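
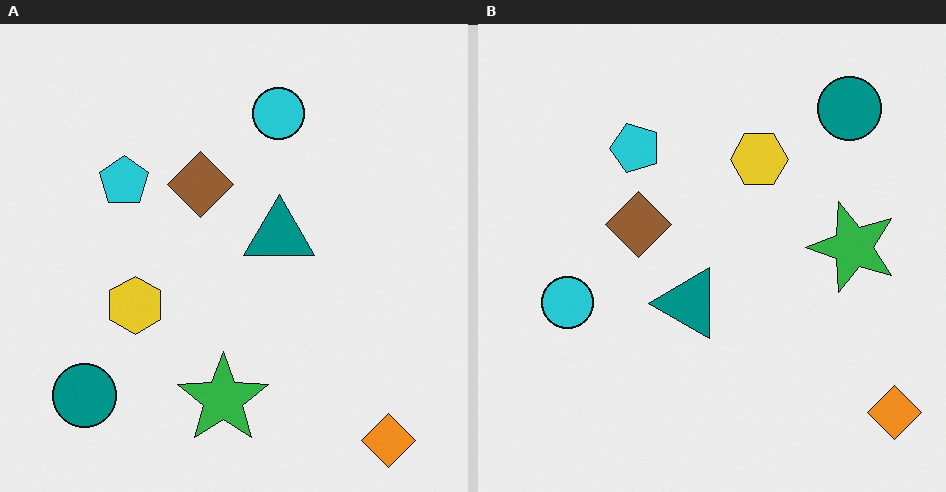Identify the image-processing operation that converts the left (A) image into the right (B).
The transformation is: transposed (reflected across the top-left ↔ bottom-right diagonal).

Shapes have swapped their row and column positions — what was in the top-right is now in the bottom-left — a diagonal reflection.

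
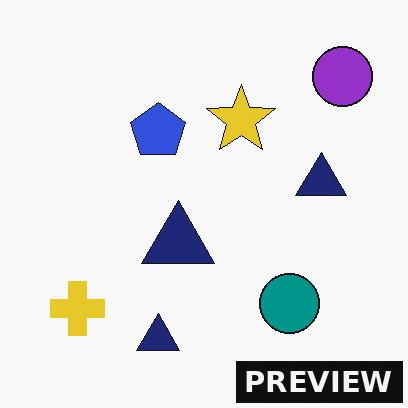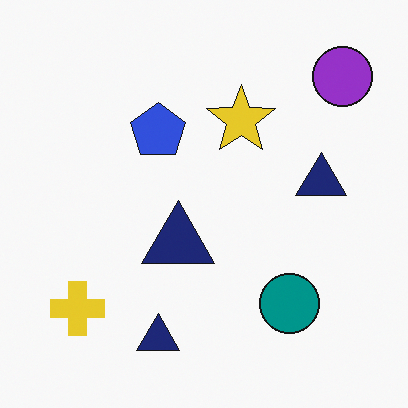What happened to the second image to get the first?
The transformation is: watermarked with the text "PREVIEW" in the lower-right corner.

A dark label reading "PREVIEW" appears in the lower-right corner.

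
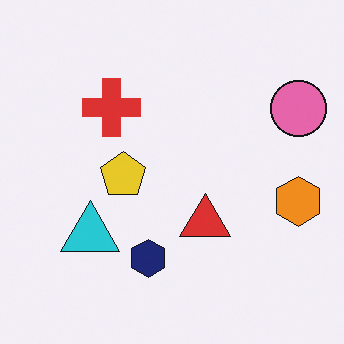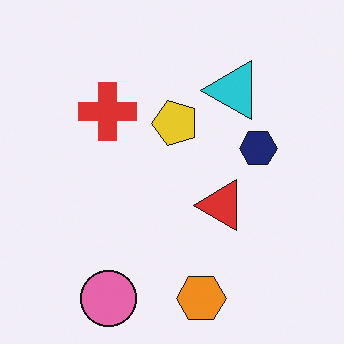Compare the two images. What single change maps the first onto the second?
Transposed (reflected across the top-left ↔ bottom-right diagonal).

Shapes have swapped their row and column positions — what was in the top-right is now in the bottom-left — a diagonal reflection.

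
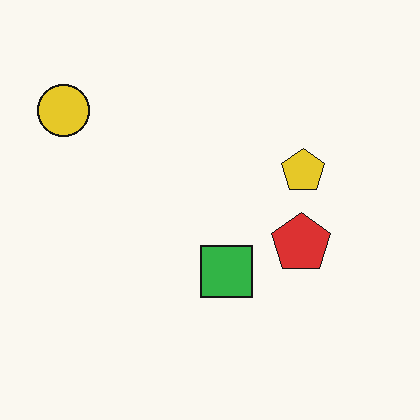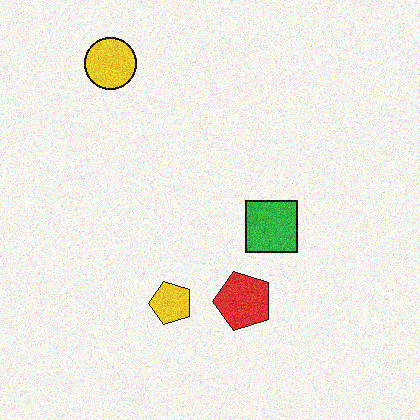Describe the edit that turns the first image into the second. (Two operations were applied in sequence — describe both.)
This is the original image degraded with visible gaussian noise, then transposed (reflected across the top-left ↔ bottom-right diagonal).

Random speckle covers the whole image, including the flat background. Shapes have swapped their row and column positions — what was in the top-right is now in the bottom-left — a diagonal reflection.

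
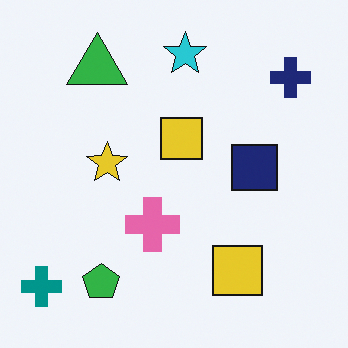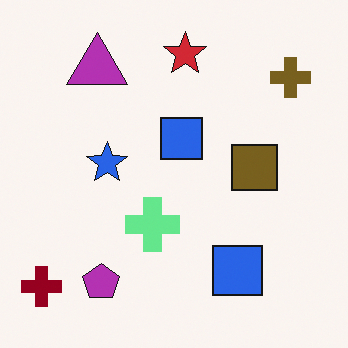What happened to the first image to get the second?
This is the original image hue-shifted by a large amount.

Every shape's color has rotated by the same amount around the hue wheel — a uniform hue shift.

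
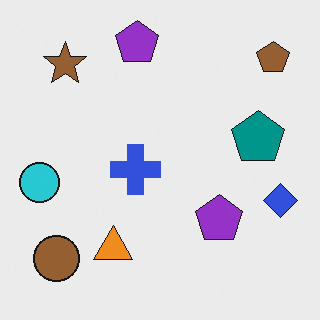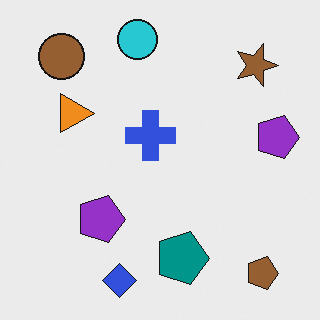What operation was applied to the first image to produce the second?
The second image is the first rotated 90° clockwise.

The brown pentagon sits in the top-right of the first image and the bottom-right of the second — consistent with a whole-image 90° clockwise rotation.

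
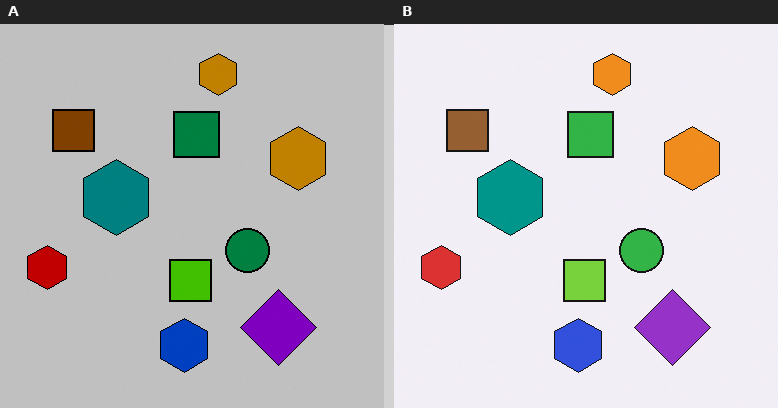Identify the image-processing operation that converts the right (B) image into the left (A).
The transformation is: heavily posterized to just a handful of flat colors.

Each flat color has snapped to a coarser quantized level — most visibly, the near-white background has dropped to a flat grey.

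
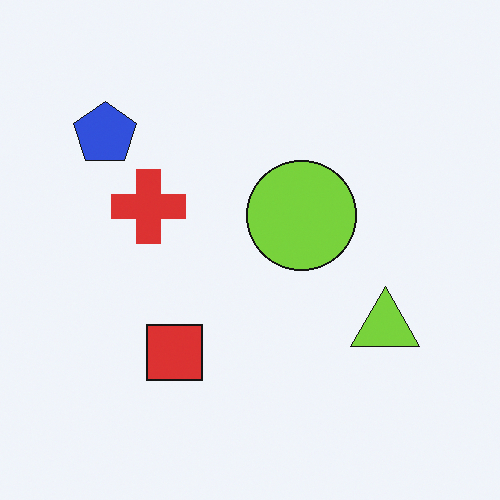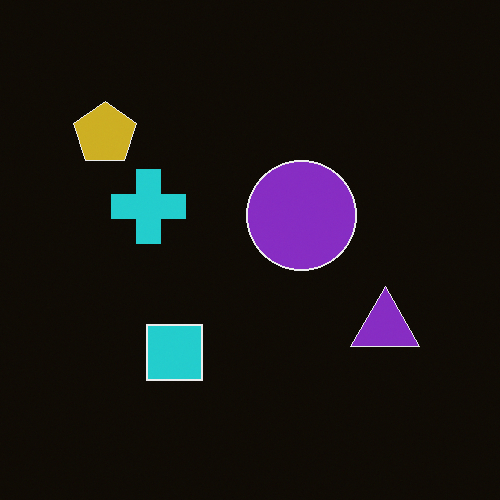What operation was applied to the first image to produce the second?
The second image is the first color-inverted (negative).

The light background has become dark and every shape's color is its complement — a photographic negative.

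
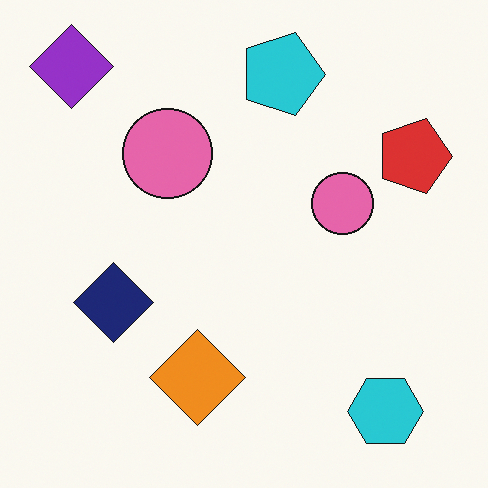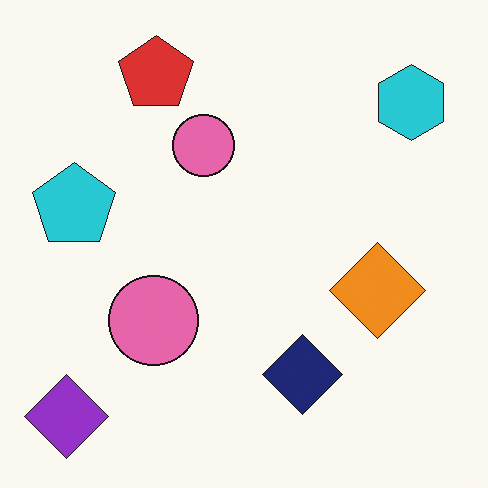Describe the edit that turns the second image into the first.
The transformation is: rotated 90° clockwise.

The purple diamond sits in the bottom-left of the second image and the top-left of the first — consistent with a whole-image 90° clockwise rotation.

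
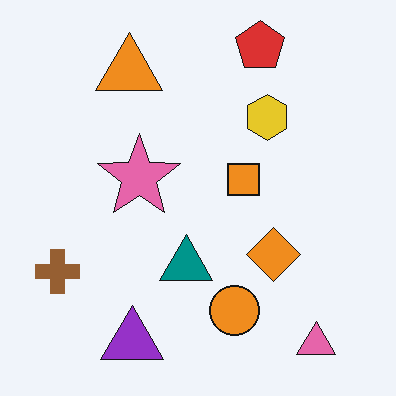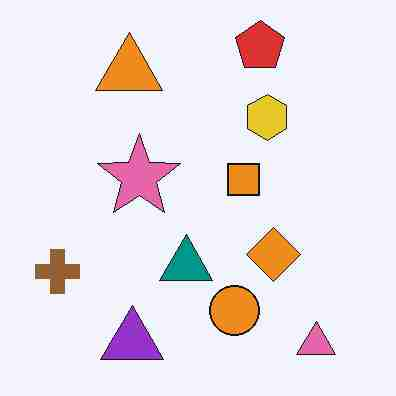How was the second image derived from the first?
The second image is the first heavily JPEG-compressed with obvious blocking artifacts.

Blocky 8×8 compression artifacts appear around shape edges and the flat background shows ringing — characteristic JPEG degradation.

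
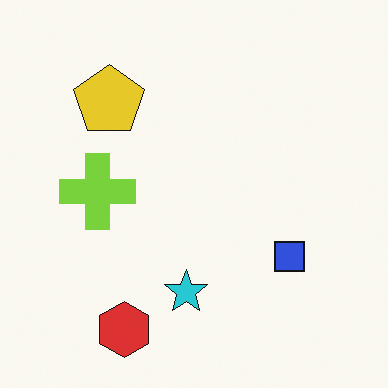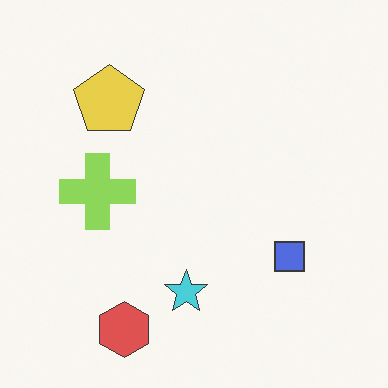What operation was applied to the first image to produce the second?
The second image is the first given slightly reduced contrast.

Tones are pushed toward mid-grey across the whole image — a global contrast change.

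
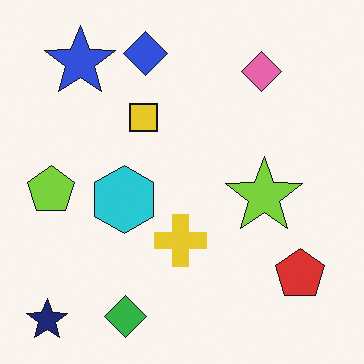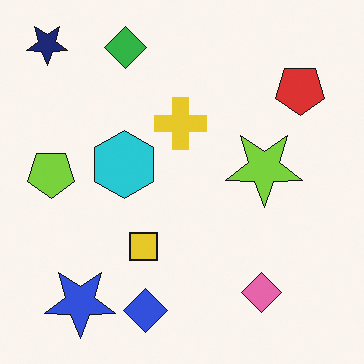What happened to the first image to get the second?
The transformation is: flipped vertically (top ↔ bottom).

The navy star is in the bottom-left of the first image and the top-left of the second — shapes on opposite sides of the horizontal midline have swapped in a mirror flip.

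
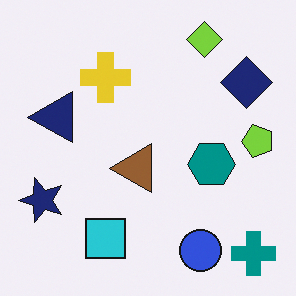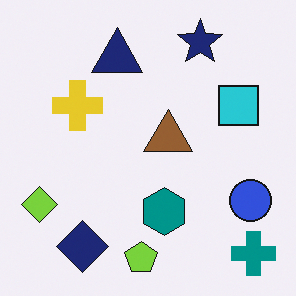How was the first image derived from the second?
This is the original image transposed (reflected across the top-left ↔ bottom-right diagonal).

Shapes have swapped their row and column positions — what was in the top-right is now in the bottom-left — a diagonal reflection.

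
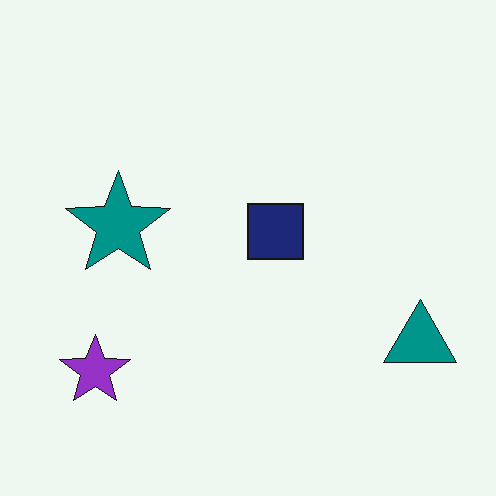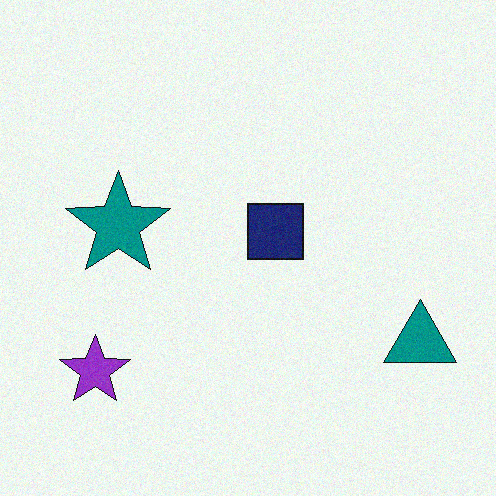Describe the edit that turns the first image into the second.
It was degraded with light additive noise.

Random speckle covers the whole image, including the flat background.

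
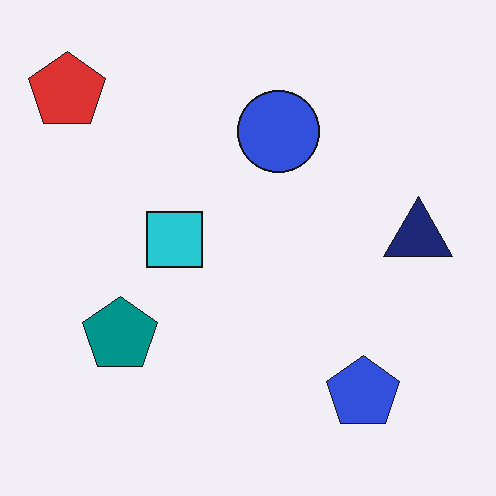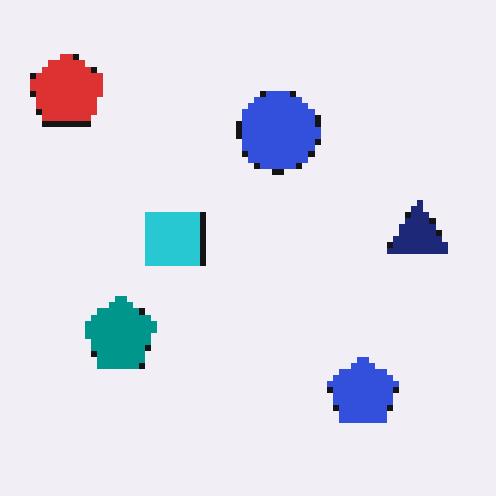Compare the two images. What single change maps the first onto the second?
The second image is the first moderately pixelated.

Shapes are reduced to large square blocks; fine edges and outlines are lost — a downscale-then-upscale (mosaic) effect.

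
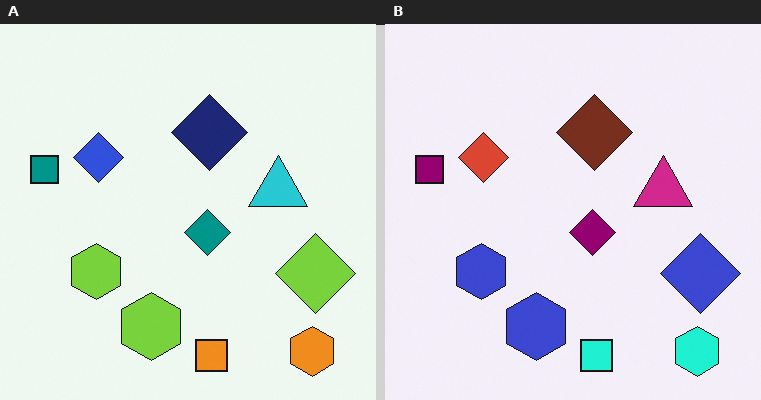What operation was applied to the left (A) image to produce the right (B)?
This is the original image hue-shifted through roughly a third of the color wheel.

Every shape's color has rotated by the same amount around the hue wheel — a uniform hue shift.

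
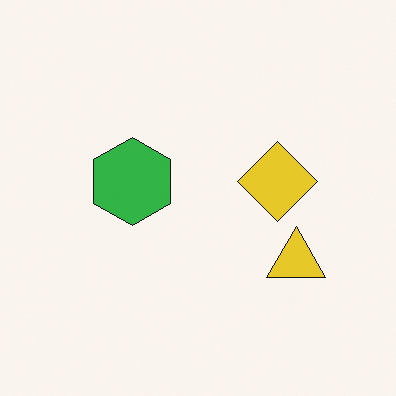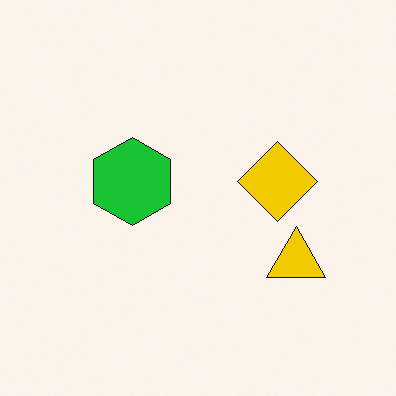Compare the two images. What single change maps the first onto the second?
This is the original image slightly oversaturated.

All colors are more vivid — a global saturation change.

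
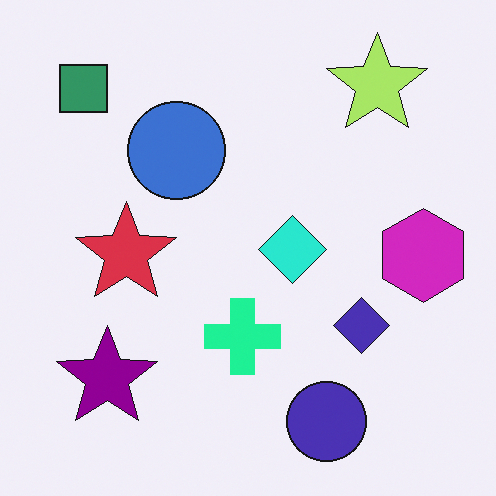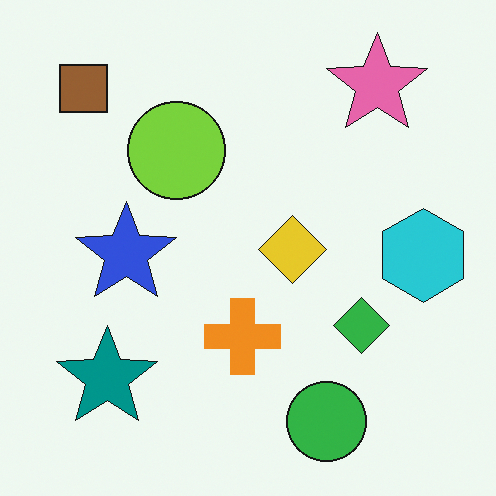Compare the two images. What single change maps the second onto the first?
The transformation is: hue-shifted by a moderate amount.

Every shape's color has rotated by the same amount around the hue wheel — a uniform hue shift.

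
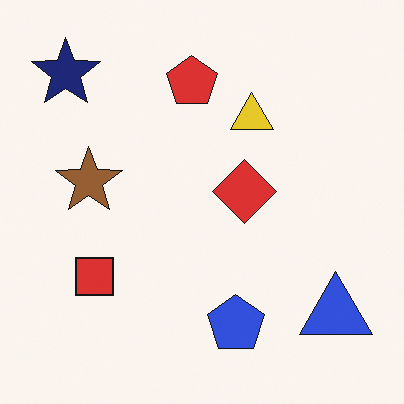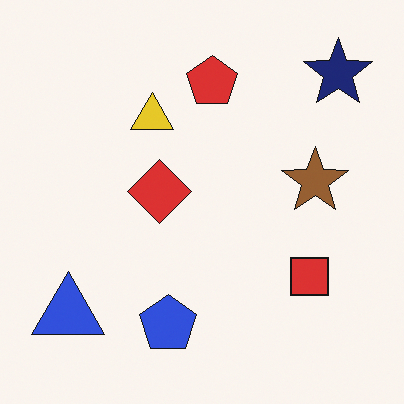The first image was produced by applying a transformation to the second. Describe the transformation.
The first image is the second flipped horizontally (left ↔ right).

The navy star is in the top-right of the second image and the top-left of the first — shapes on opposite sides of the vertical midline have swapped in a mirror flip.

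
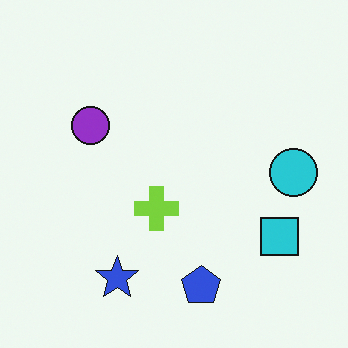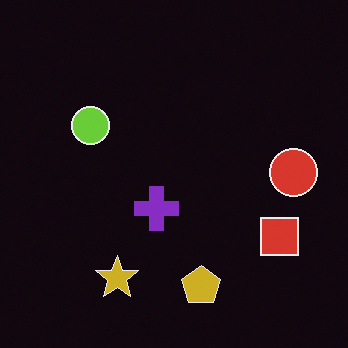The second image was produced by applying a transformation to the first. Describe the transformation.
The transformation is: color-inverted (negative).

The light background has become dark and every shape's color is its complement — a photographic negative.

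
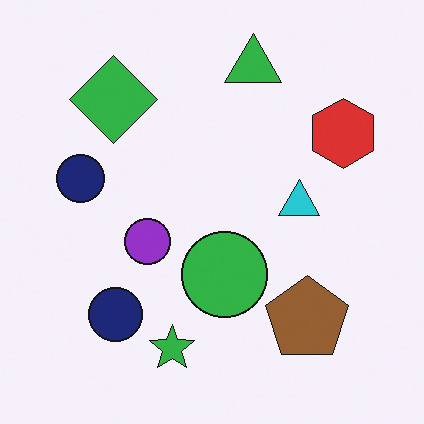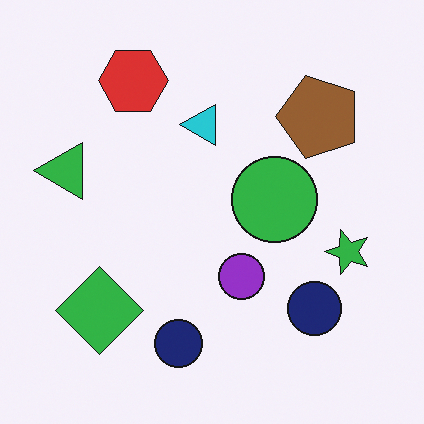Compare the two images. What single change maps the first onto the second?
Rotated 90° counter-clockwise.

The red hexagon sits in the top-right of the first image and the top-left of the second — consistent with a whole-image 90° counter-clockwise rotation.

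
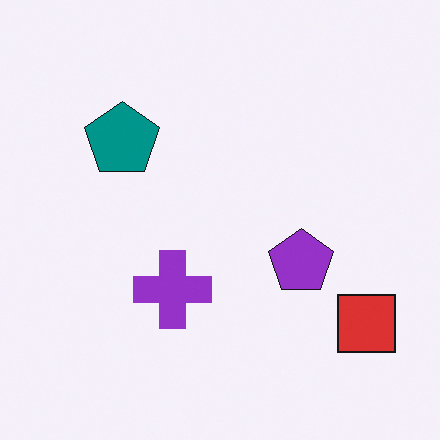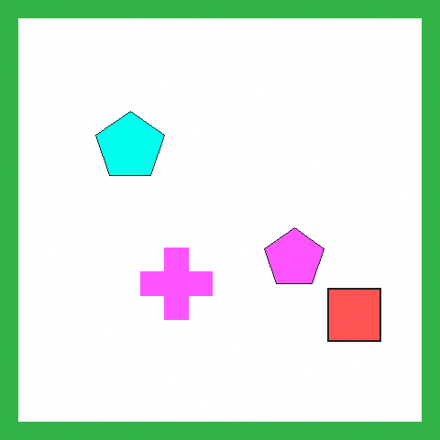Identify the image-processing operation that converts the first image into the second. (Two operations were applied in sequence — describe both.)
The second image is the first substantially brightened, then framed with a green border.

Every pixel — background and shapes alike — is uniformly brightened. A solid green frame runs around the edge of the second image, with the content slightly shrunk inside it.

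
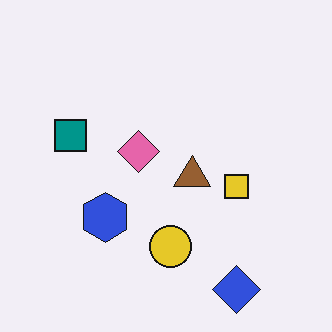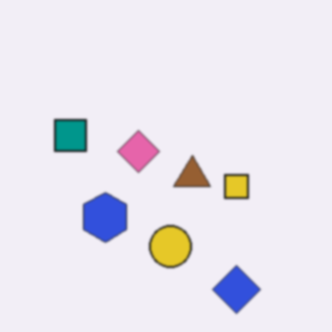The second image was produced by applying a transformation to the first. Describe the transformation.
The image was lightly blurred.

Shape edges and outlines are uniformly softened across the whole image.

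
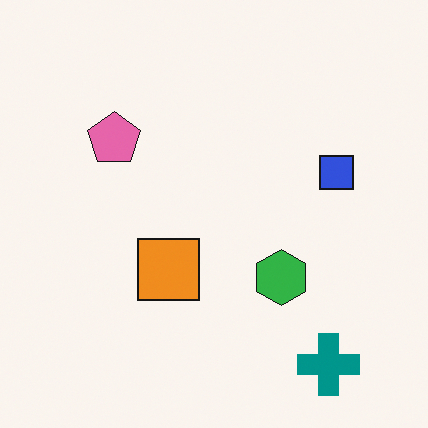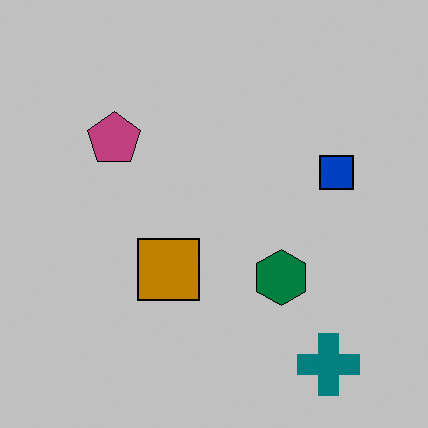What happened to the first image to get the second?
It was heavily posterized to just a handful of flat colors.

Each flat color has snapped to a coarser quantized level — most visibly, the near-white background has dropped to a flat grey.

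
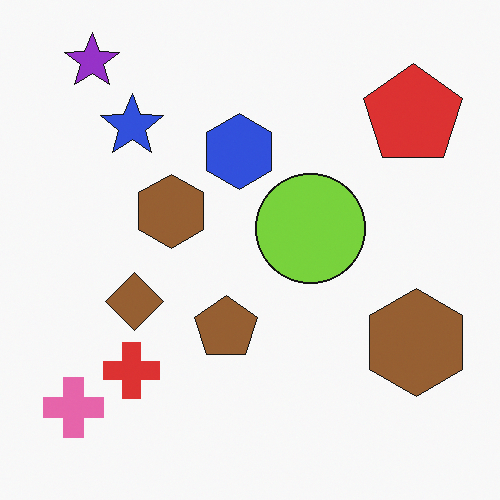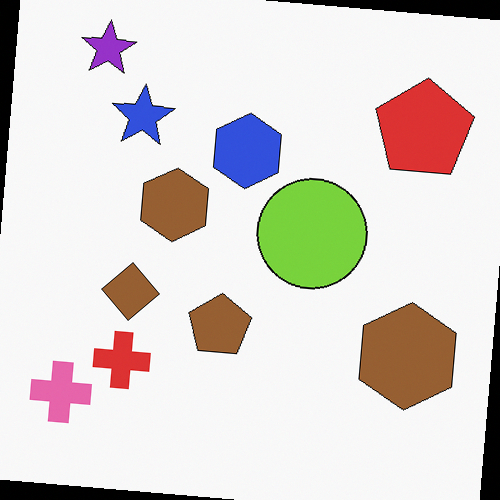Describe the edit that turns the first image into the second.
Rotated clockwise by a few degrees.

Every shape is tilted by the same angle and the image corners show triangular fill wedges — a whole-image rotation by a non-right angle.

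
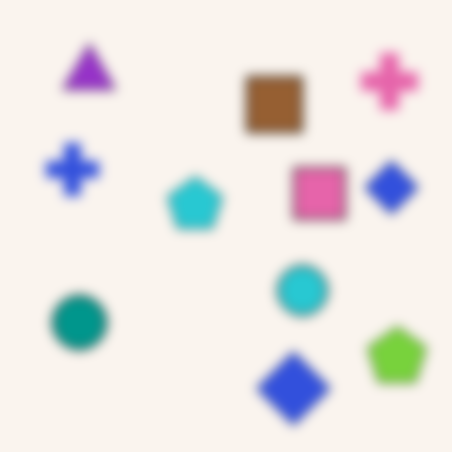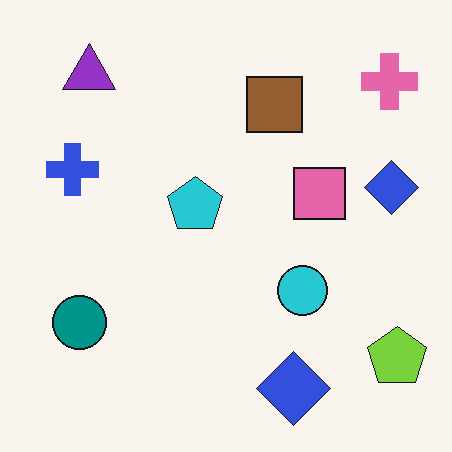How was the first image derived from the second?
The image was strongly gaussian-blurred.

Shape edges and outlines are uniformly softened across the whole image.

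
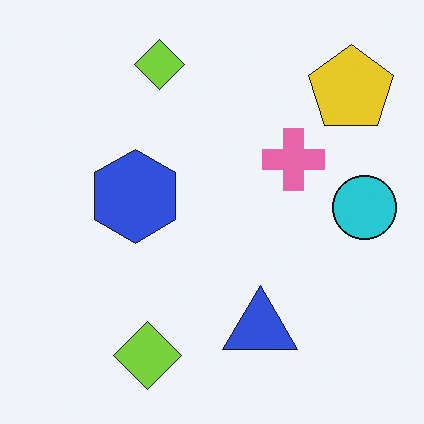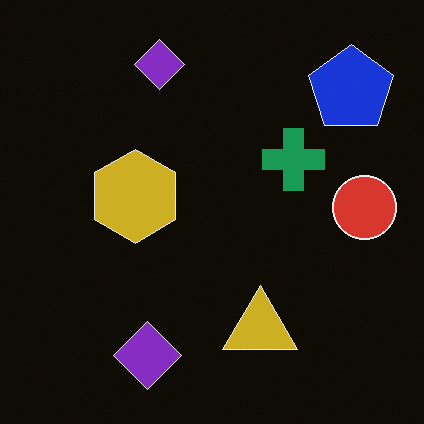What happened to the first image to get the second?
The image was color-inverted (negative).

The light background has become dark and every shape's color is its complement — a photographic negative.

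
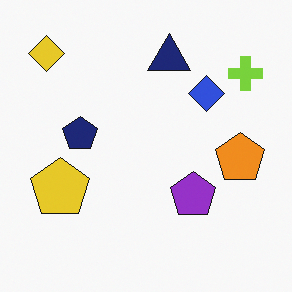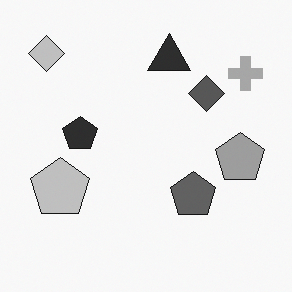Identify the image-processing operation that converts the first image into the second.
The second image is the first converted to grayscale.

All color is removed — every shape is now a shade of grey.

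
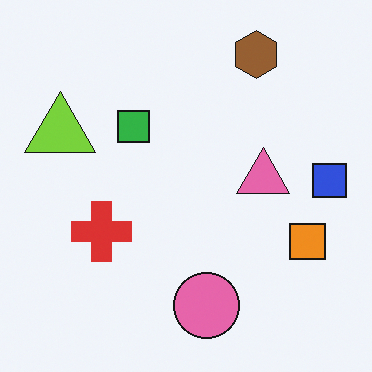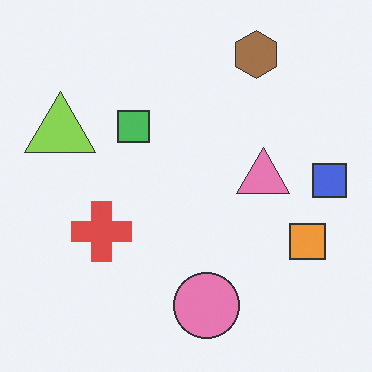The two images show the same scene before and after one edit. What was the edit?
The second image is the first given slightly reduced contrast.

Tones are pushed toward mid-grey across the whole image — a global contrast change.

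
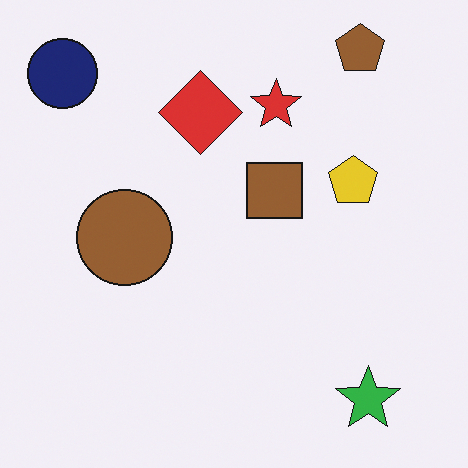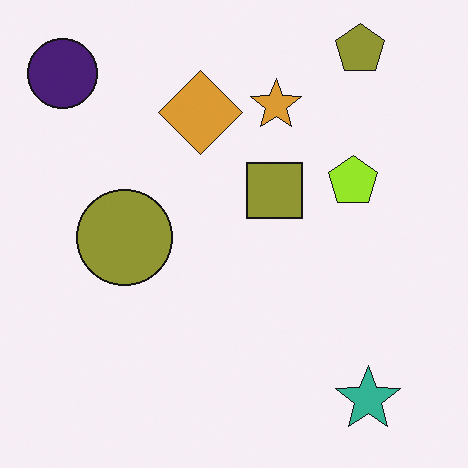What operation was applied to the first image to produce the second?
The image was hue-shifted by a small amount.

Every shape's color has rotated by the same amount around the hue wheel — a uniform hue shift.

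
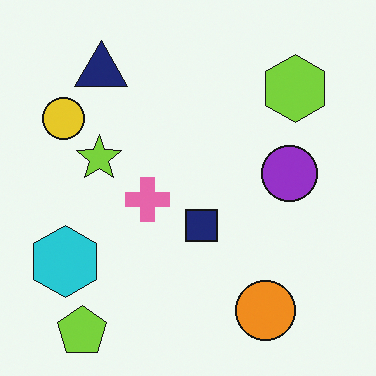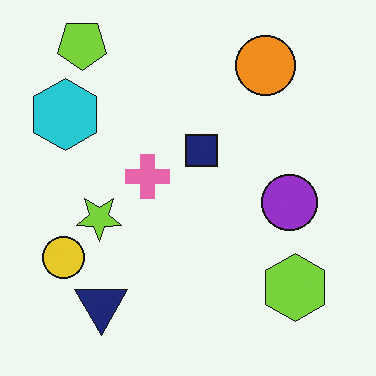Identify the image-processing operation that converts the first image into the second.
The transformation is: flipped vertically (top ↔ bottom).

The lime pentagon is in the bottom-left of the first image and the top-left of the second — shapes on opposite sides of the horizontal midline have swapped in a mirror flip.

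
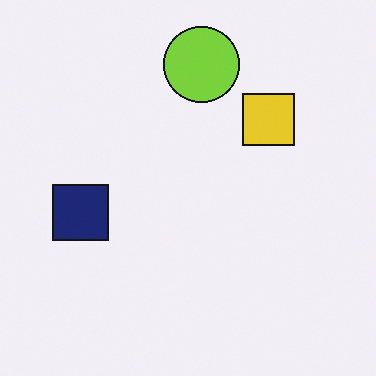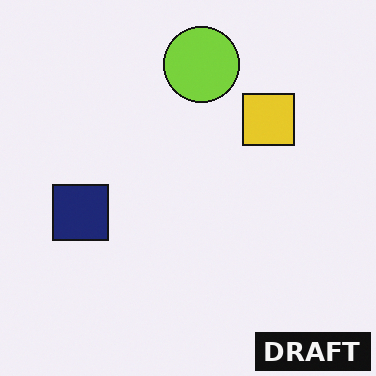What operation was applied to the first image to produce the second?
The second image is the first watermarked with the text "DRAFT" in the lower-right corner.

A dark label reading "DRAFT" appears in the lower-right corner.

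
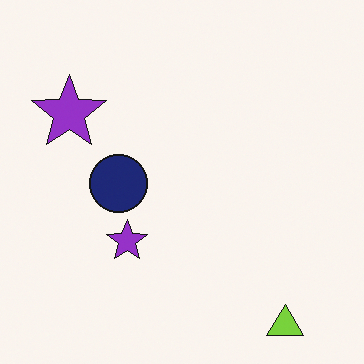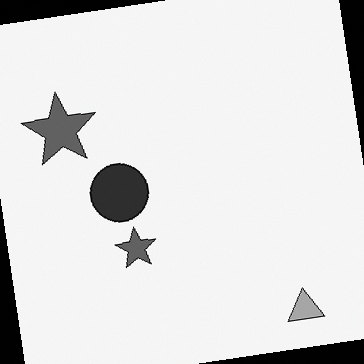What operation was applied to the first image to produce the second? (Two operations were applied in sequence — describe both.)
The image was rotated counter-clockwise by a slight angle, then converted to grayscale.

Every shape is tilted by the same angle and the image corners show triangular fill wedges — a whole-image rotation by a non-right angle. All color is removed — every shape is now a shade of grey.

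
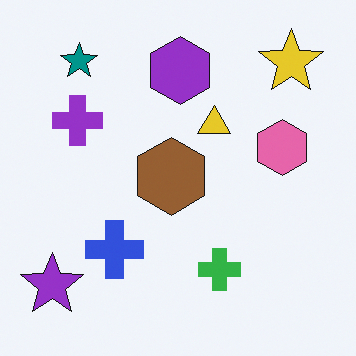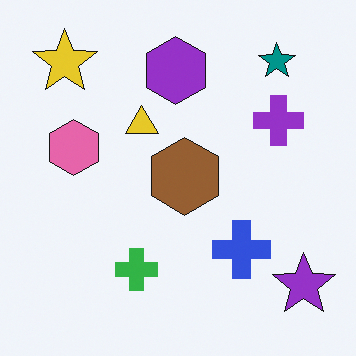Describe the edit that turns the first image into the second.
Flipped horizontally (left ↔ right).

The purple star is in the bottom-left of the first image and the bottom-right of the second — shapes on opposite sides of the vertical midline have swapped in a mirror flip.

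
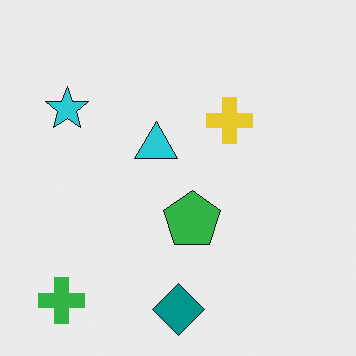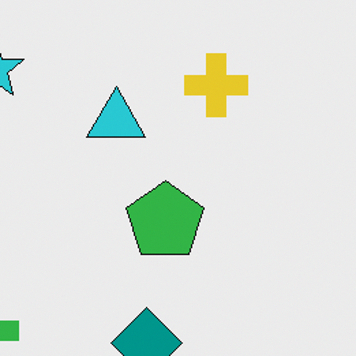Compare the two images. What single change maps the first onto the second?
The image was cropped slightly and scaled back up.

The visible shapes are larger and the field of view is narrower; shapes near the original edges may be partly or wholly outside the frame — a crop-and-rescale.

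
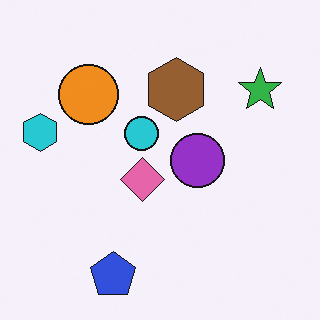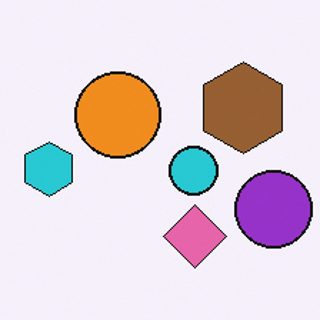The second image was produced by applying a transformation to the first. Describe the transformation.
The transformation is: cropped slightly and scaled back up.

The visible shapes are larger and the field of view is narrower; shapes near the original edges may be partly or wholly outside the frame — a crop-and-rescale.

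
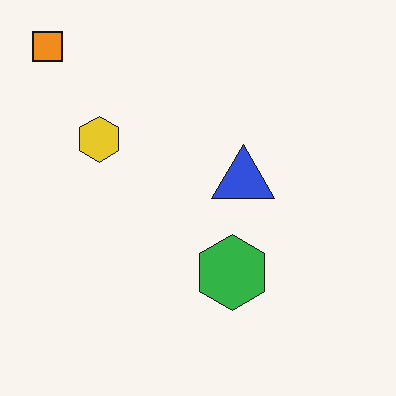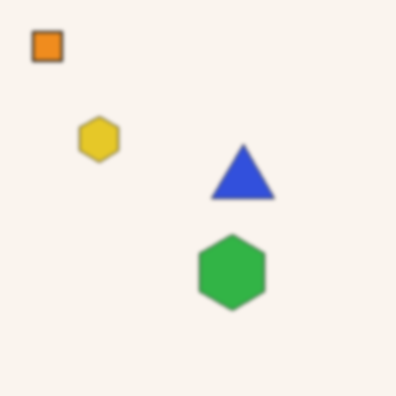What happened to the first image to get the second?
The transformation is: given a subtle gaussian blur.

Shape edges and outlines are uniformly softened across the whole image.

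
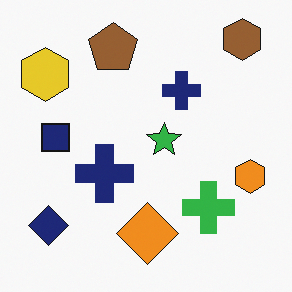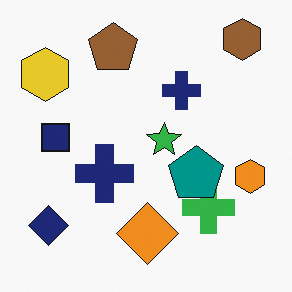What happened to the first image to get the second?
The transformation is: overlaid with an additional teal pentagon.

A teal pentagon appears in the second image that is absent from the first.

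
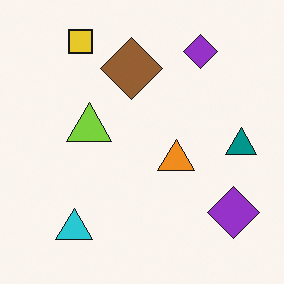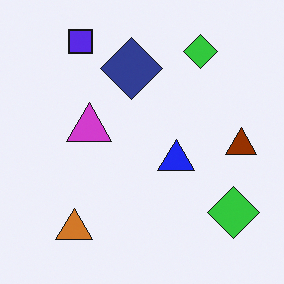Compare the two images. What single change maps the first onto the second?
It was hue-shifted through roughly half the color wheel.

Every shape's color has rotated by the same amount around the hue wheel — a uniform hue shift.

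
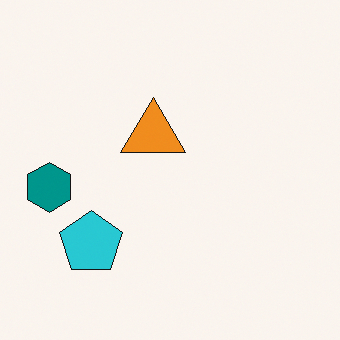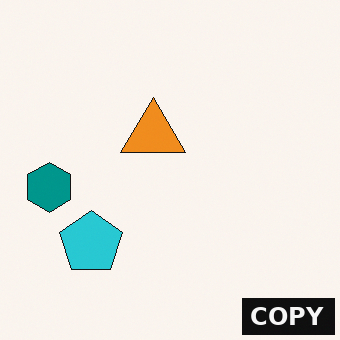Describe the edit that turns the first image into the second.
The transformation is: watermarked with the text "COPY" in the lower-right corner.

A dark label reading "COPY" appears in the lower-right corner.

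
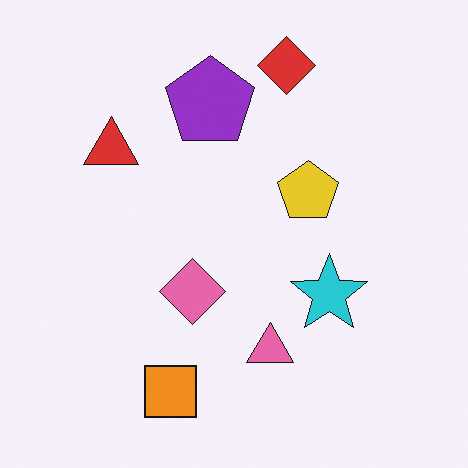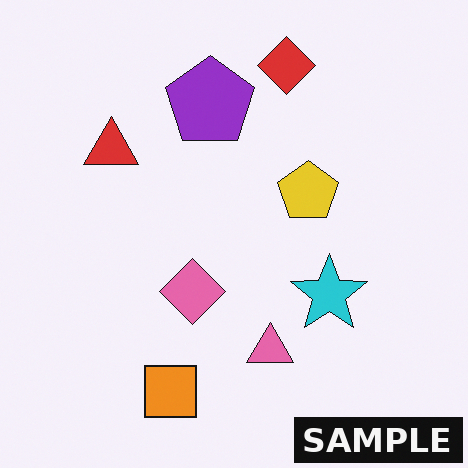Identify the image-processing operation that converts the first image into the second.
The image was watermarked with the text "SAMPLE" in the lower-right corner.

A dark label reading "SAMPLE" appears in the lower-right corner.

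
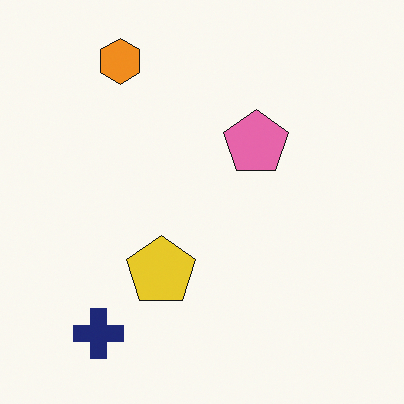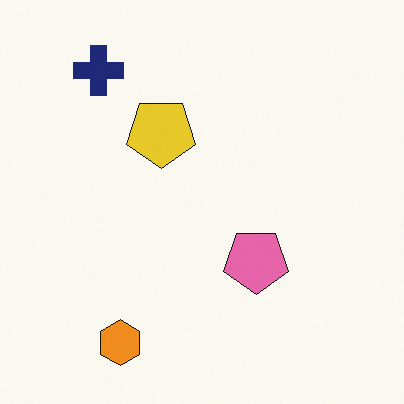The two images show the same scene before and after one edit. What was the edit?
The second image is the first flipped vertically (top ↔ bottom).

The orange hexagon is in the top-left of the first image and the bottom-left of the second — shapes on opposite sides of the horizontal midline have swapped in a mirror flip.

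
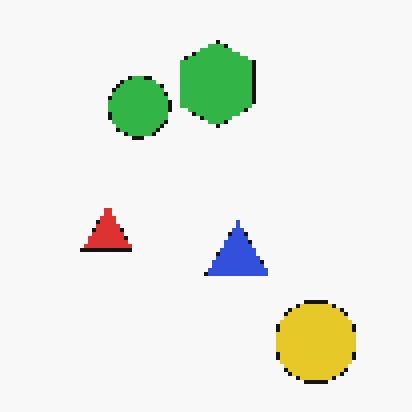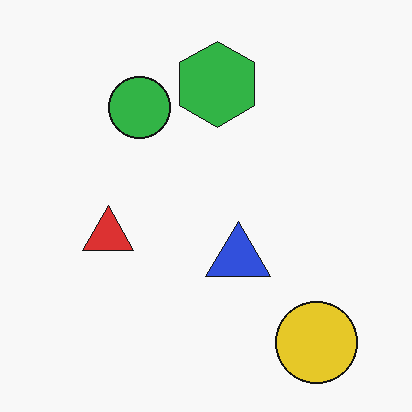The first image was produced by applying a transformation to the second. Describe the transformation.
The transformation is: mildly pixelated.

Shapes are reduced to large square blocks; fine edges and outlines are lost — a downscale-then-upscale (mosaic) effect.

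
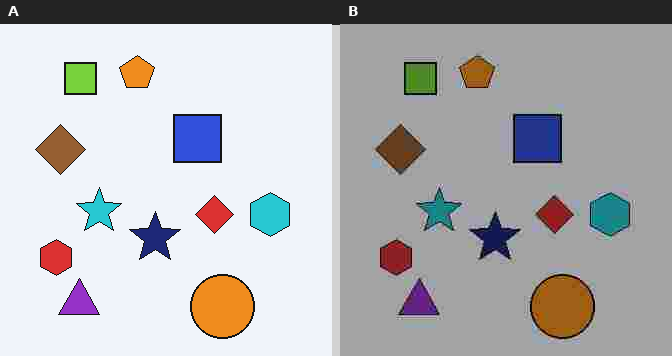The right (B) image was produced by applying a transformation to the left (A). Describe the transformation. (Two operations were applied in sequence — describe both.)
The image was substantially darkened, then heavily JPEG-compressed with obvious blocking artifacts.

Every pixel — background and shapes alike — is uniformly darkened. Blocky 8×8 compression artifacts appear around shape edges and the flat background shows ringing — characteristic JPEG degradation.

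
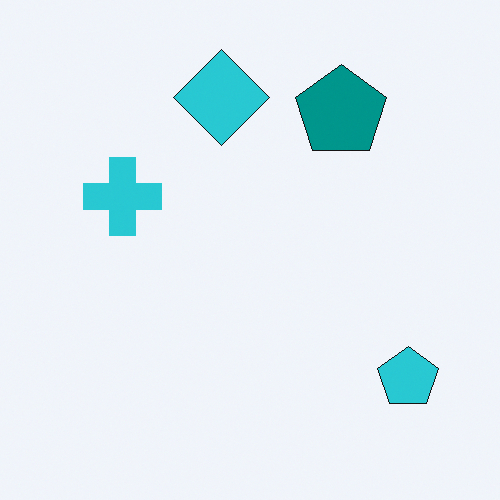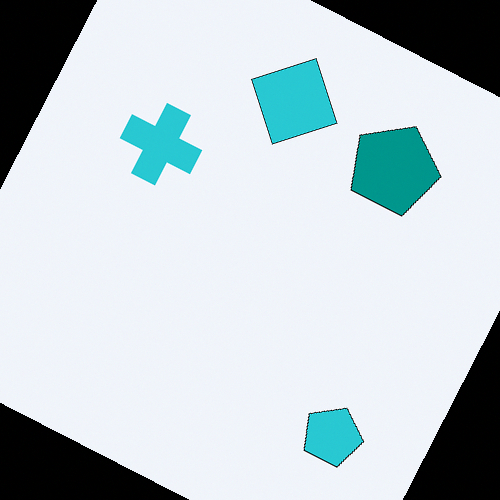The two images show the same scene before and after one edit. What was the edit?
The transformation is: rotated clockwise by a moderate amount.

Every shape is tilted by the same angle and the image corners show triangular fill wedges — a whole-image rotation by a non-right angle.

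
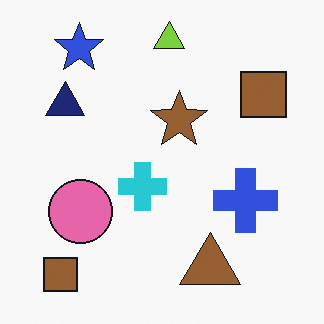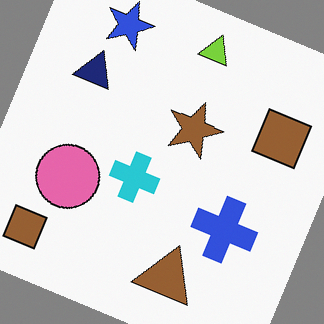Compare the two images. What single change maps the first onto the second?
It was rotated clockwise by a moderate amount.

Every shape is tilted by the same angle and the image corners show triangular fill wedges — a whole-image rotation by a non-right angle.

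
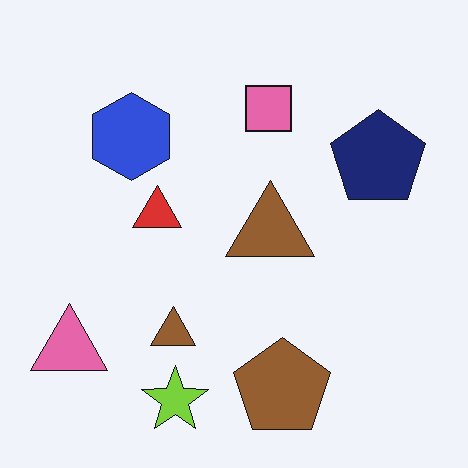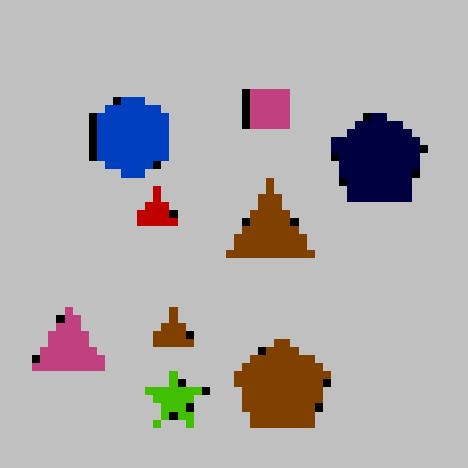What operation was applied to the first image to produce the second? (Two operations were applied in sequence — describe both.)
The transformation is: pixelated into visible square blocks, then aggressively posterized.

Shapes are reduced to large square blocks; fine edges and outlines are lost — a downscale-then-upscale (mosaic) effect. Each flat color has snapped to a coarser quantized level — most visibly, the near-white background has dropped to a flat grey.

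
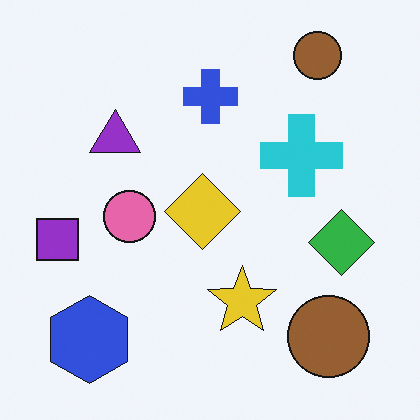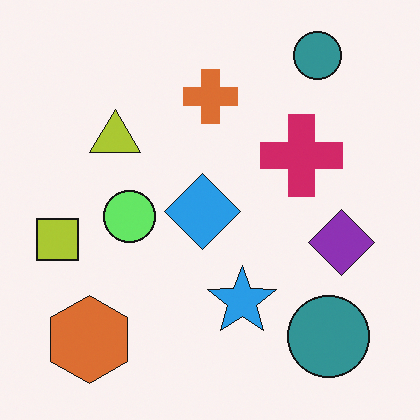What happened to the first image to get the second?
The transformation is: hue-shifted through roughly a third of the color wheel.

Every shape's color has rotated by the same amount around the hue wheel — a uniform hue shift.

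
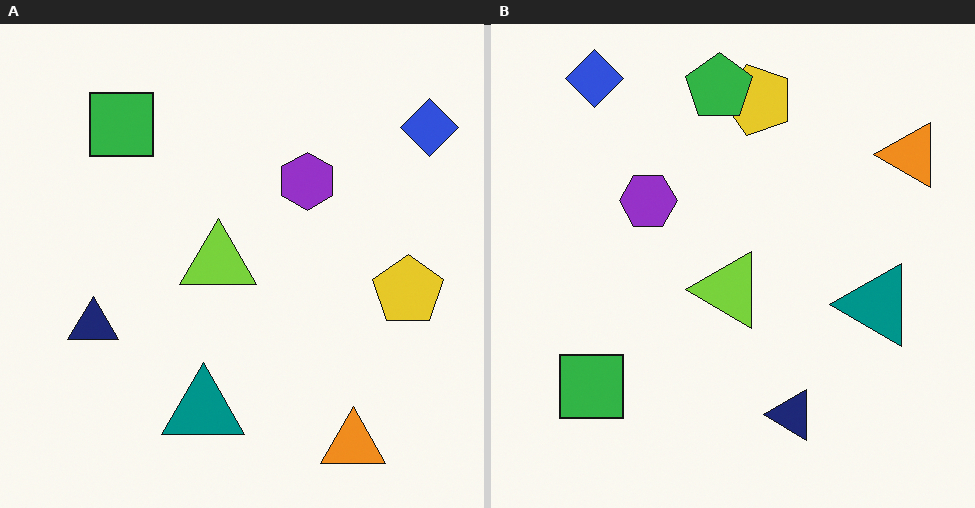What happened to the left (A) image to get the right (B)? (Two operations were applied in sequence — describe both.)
Rotated 90° counter-clockwise, then overlaid with an additional green pentagon.

The blue diamond sits in the top-right of the left (A) image and the top-left of the right (B) — consistent with a whole-image 90° counter-clockwise rotation. A green pentagon appears in the right (B) image that is absent from the left (A).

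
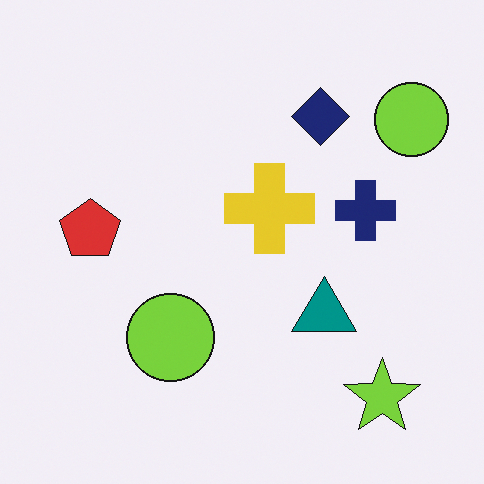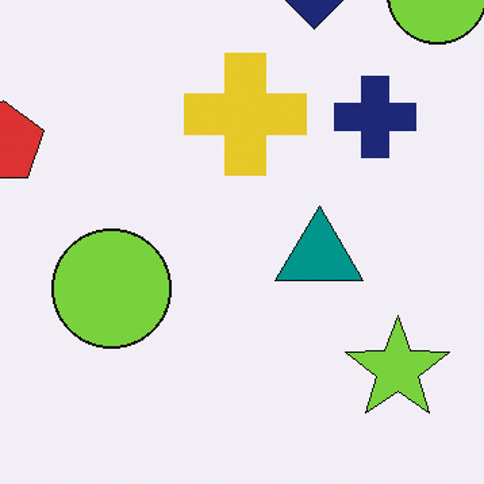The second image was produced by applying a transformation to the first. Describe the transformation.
The image was cropped slightly and scaled back up.

The visible shapes are larger and the field of view is narrower; shapes near the original edges may be partly or wholly outside the frame — a crop-and-rescale.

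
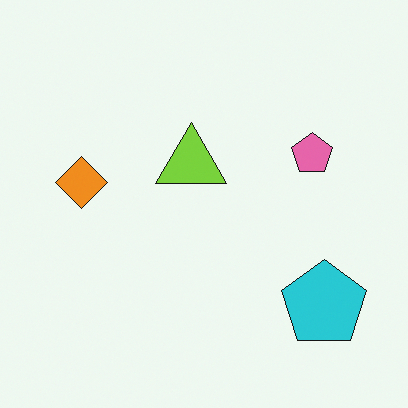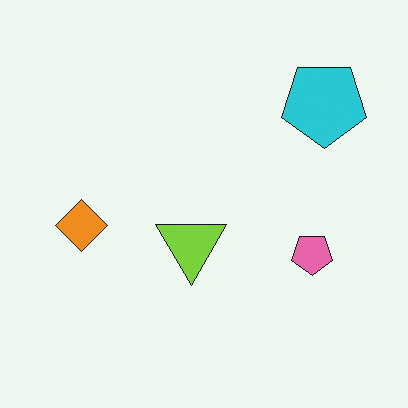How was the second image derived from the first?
Flipped vertically (top ↔ bottom).

The cyan pentagon is in the bottom-right of the first image and the top-right of the second — shapes on opposite sides of the horizontal midline have swapped in a mirror flip.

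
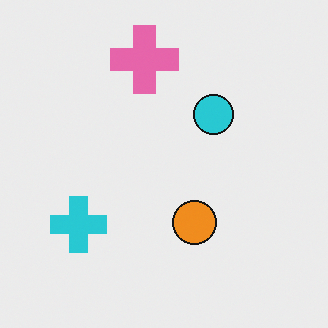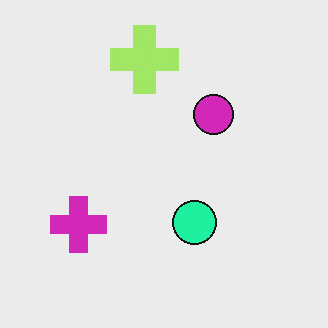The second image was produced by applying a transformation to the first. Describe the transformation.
The image was hue-shifted noticeably.

Every shape's color has rotated by the same amount around the hue wheel — a uniform hue shift.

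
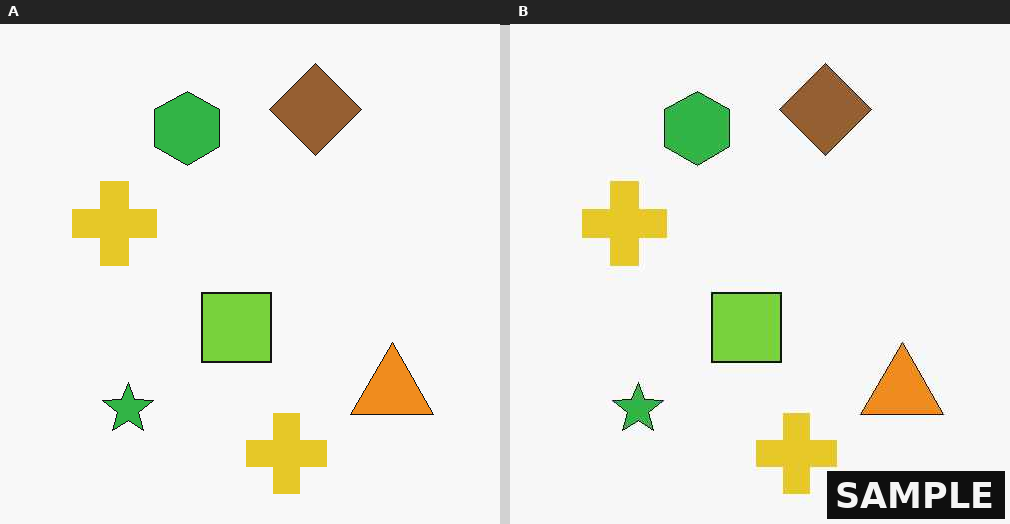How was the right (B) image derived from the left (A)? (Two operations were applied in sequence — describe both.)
JPEG-compressed with visible artifacts, then watermarked with the text "SAMPLE" in the lower-right corner.

Blocky 8×8 compression artifacts appear around shape edges and the flat background shows ringing — characteristic JPEG degradation. A dark label reading "SAMPLE" appears in the lower-right corner.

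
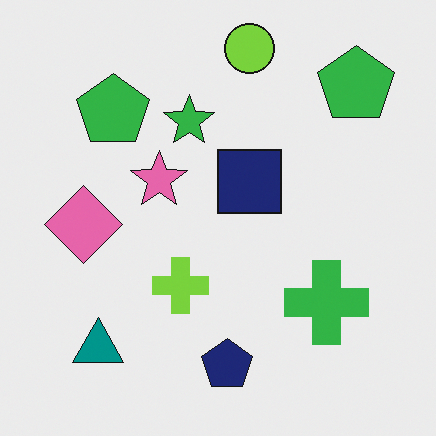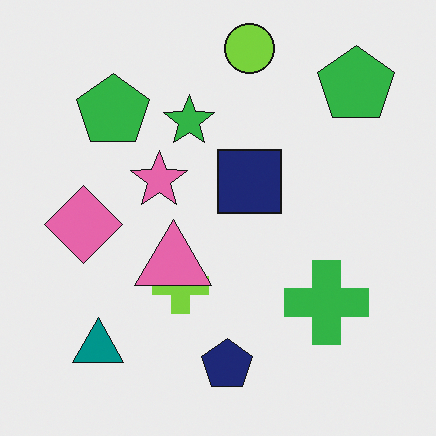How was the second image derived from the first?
Overlaid with an additional pink triangle.

A pink triangle appears in the second image that is absent from the first.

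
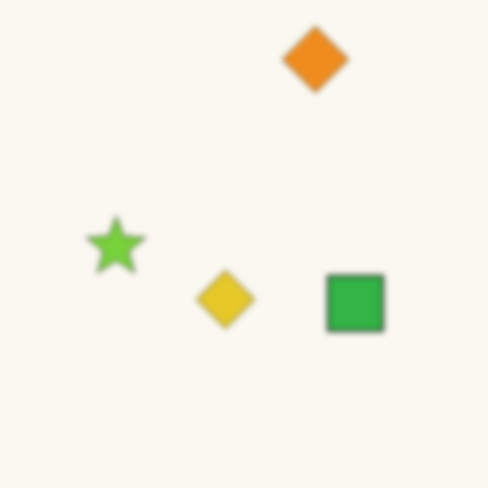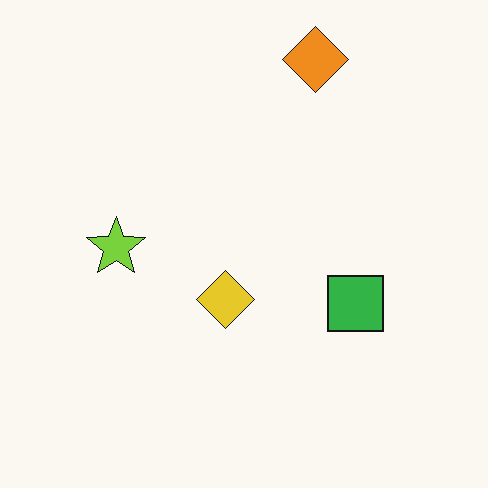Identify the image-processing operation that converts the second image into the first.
The transformation is: noticeably gaussian-blurred.

Shape edges and outlines are uniformly softened across the whole image.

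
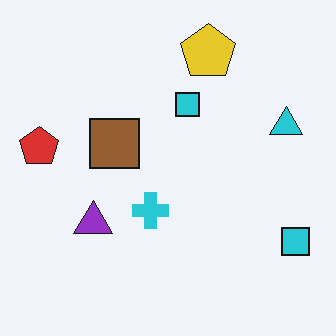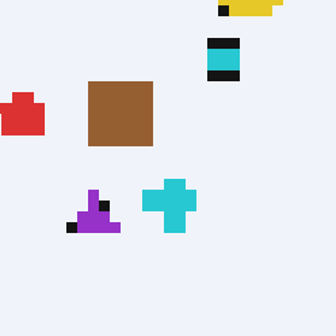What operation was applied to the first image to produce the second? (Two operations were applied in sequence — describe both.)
The transformation is: pixelated into visible square blocks, then cropped slightly and scaled back up.

Shapes are reduced to large square blocks; fine edges and outlines are lost — a downscale-then-upscale (mosaic) effect. The visible shapes are larger and the field of view is narrower; shapes near the original edges may be partly or wholly outside the frame — a crop-and-rescale.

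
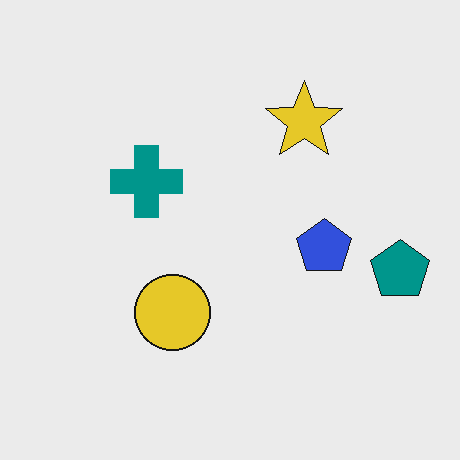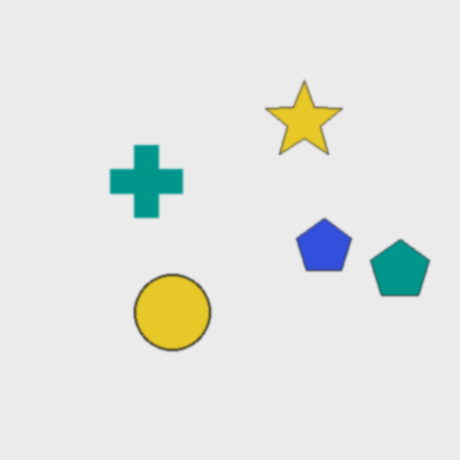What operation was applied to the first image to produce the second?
It was given a subtle gaussian blur.

Shape edges and outlines are uniformly softened across the whole image.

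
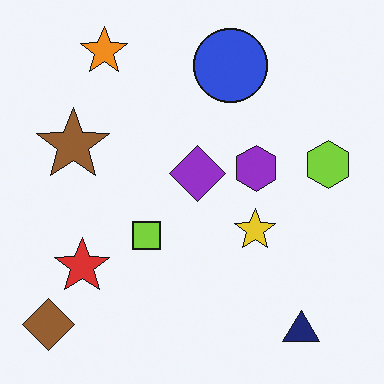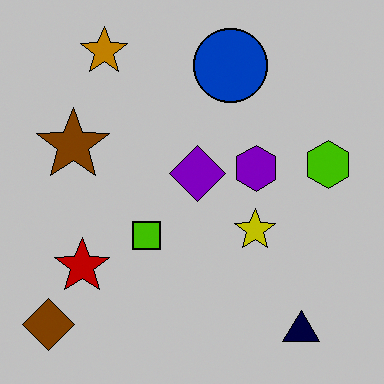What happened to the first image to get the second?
The second image is the first heavily posterized to just a handful of flat colors.

Each flat color has snapped to a coarser quantized level — most visibly, the near-white background has dropped to a flat grey.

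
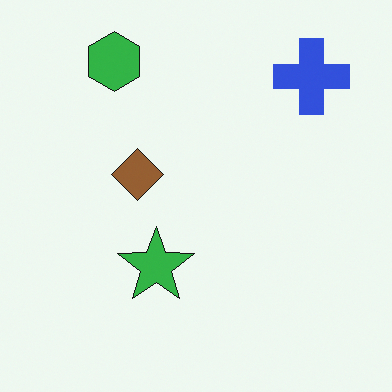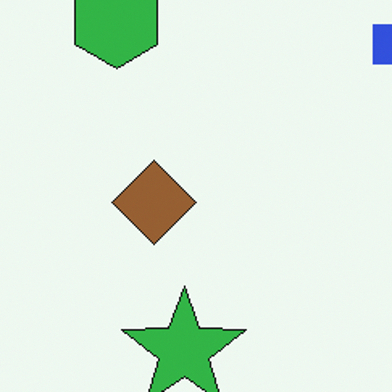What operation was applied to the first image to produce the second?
The transformation is: cropped slightly and scaled back up.

The visible shapes are larger and the field of view is narrower; shapes near the original edges may be partly or wholly outside the frame — a crop-and-rescale.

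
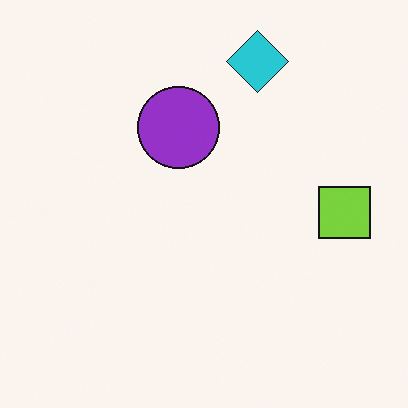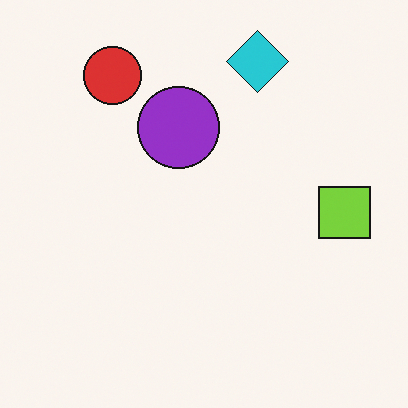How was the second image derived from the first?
It was overlaid with an additional red circle.

A red circle appears in the second image that is absent from the first.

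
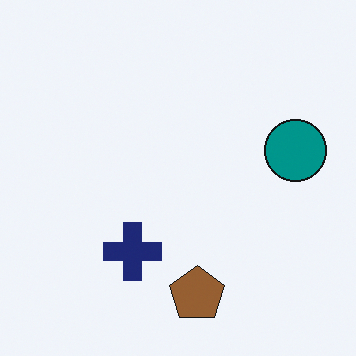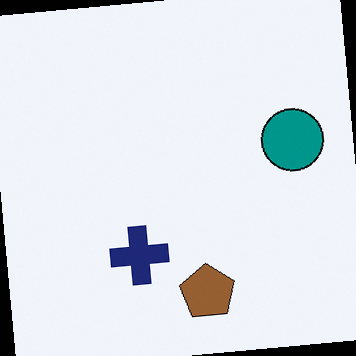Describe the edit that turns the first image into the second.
The image was rotated counter-clockwise by a small amount.

Every shape is tilted by the same angle and the image corners show triangular fill wedges — a whole-image rotation by a non-right angle.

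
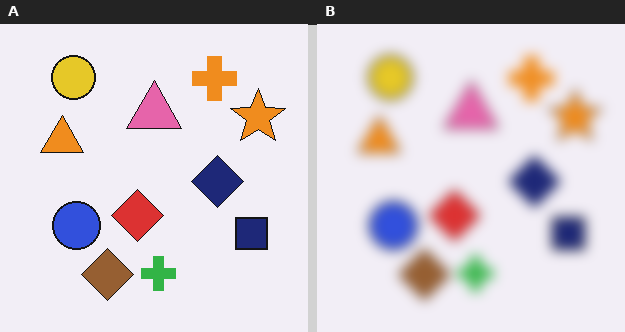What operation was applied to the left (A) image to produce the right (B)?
It was heavily blurred.

Shape edges and outlines are uniformly softened across the whole image.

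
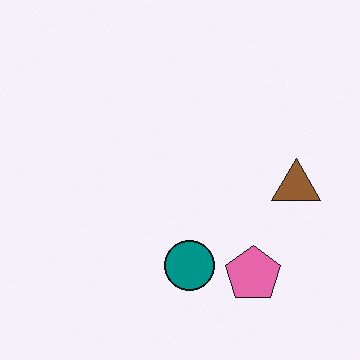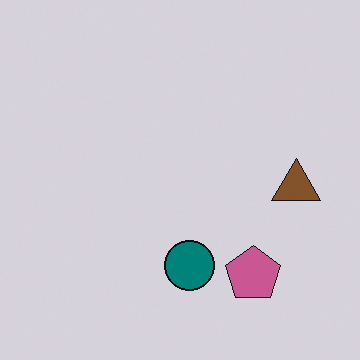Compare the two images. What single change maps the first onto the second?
The second image is the first slightly darkened.

Every pixel — background and shapes alike — is uniformly darkened.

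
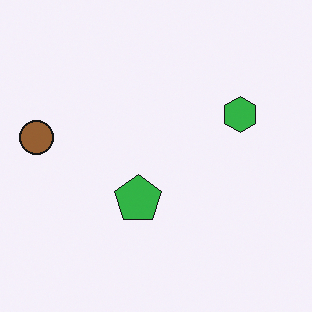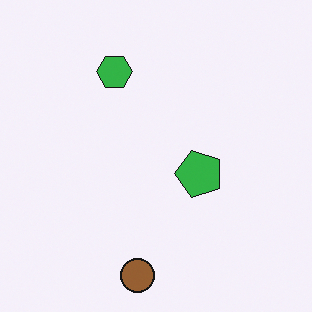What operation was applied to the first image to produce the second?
Rotated 90° counter-clockwise.

The brown circle sits in the left of the first image and the bottom of the second — consistent with a whole-image 90° counter-clockwise rotation.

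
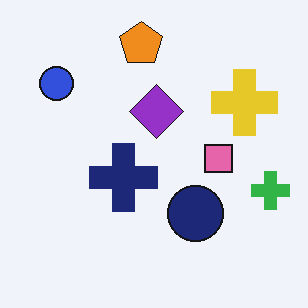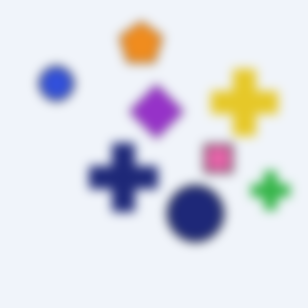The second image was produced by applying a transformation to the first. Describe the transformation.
The transformation is: heavily blurred.

Shape edges and outlines are uniformly softened across the whole image.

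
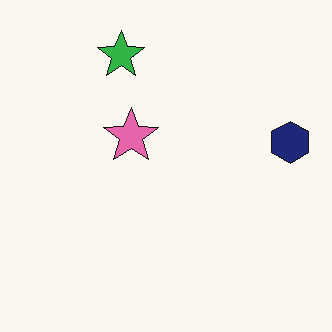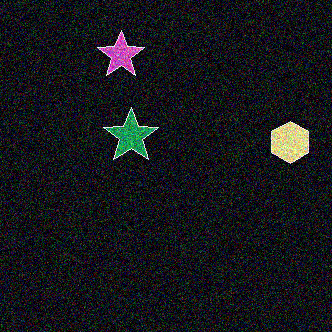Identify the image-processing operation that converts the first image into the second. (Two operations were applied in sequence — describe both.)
The image was color-inverted (negative), then degraded with strong gaussian noise.

The light background has become dark and every shape's color is its complement — a photographic negative. Random speckle covers the whole image, including the flat background.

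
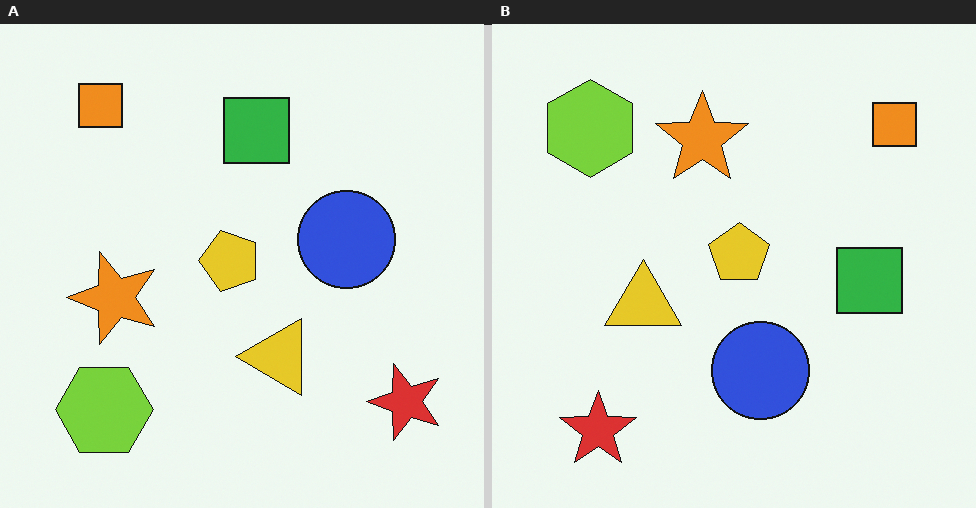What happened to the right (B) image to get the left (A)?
Rotated 90° counter-clockwise.

The orange square sits in the top-right of the right (B) image and the top-left of the left (A) — consistent with a whole-image 90° counter-clockwise rotation.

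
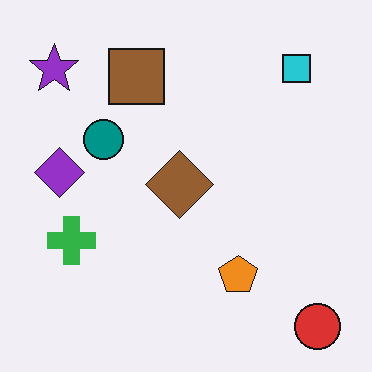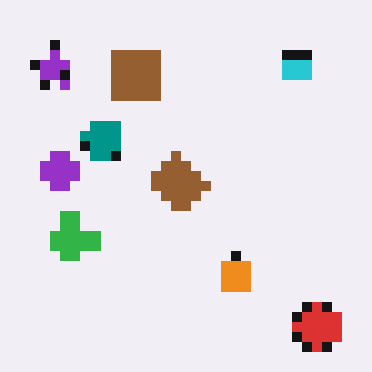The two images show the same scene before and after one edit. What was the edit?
This is the original image heavily pixelated into large blocks.

Shapes are reduced to large square blocks; fine edges and outlines are lost — a downscale-then-upscale (mosaic) effect.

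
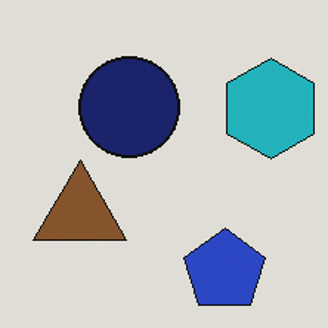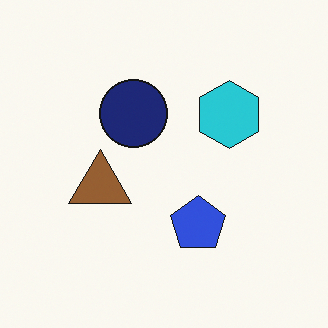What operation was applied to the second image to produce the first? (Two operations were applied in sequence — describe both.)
The image was slightly darkened, then cropped slightly and scaled back up.

Every pixel — background and shapes alike — is uniformly darkened. The visible shapes are larger and the field of view is narrower; shapes near the original edges may be partly or wholly outside the frame — a crop-and-rescale.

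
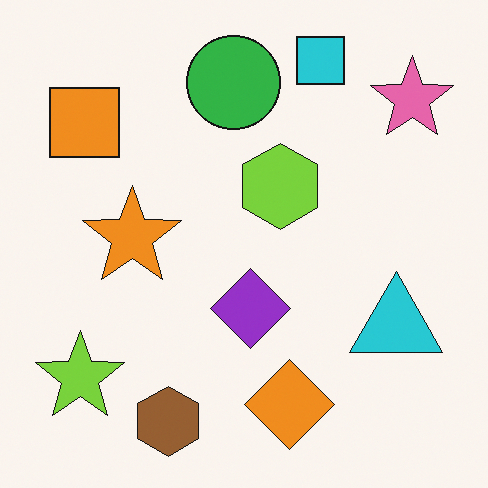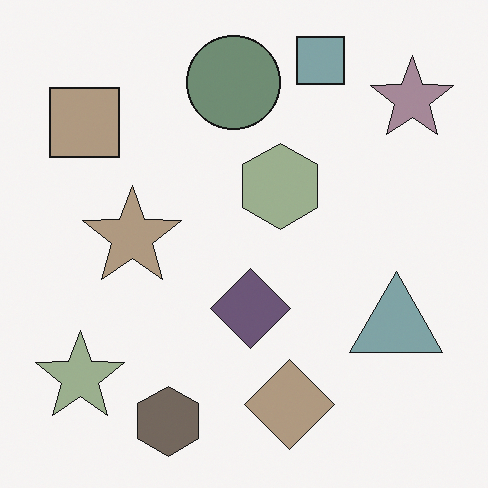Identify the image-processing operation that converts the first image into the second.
This is the original image heavily desaturated.

All colors are more muted and greyish — a global saturation change.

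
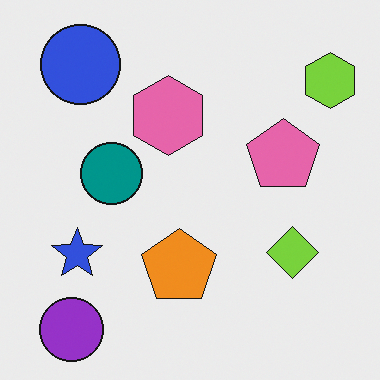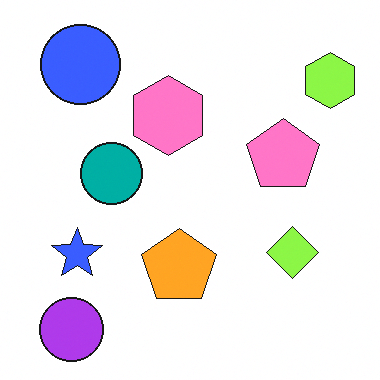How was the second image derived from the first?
The second image is the first slightly brightened.

Every pixel — background and shapes alike — is uniformly brightened.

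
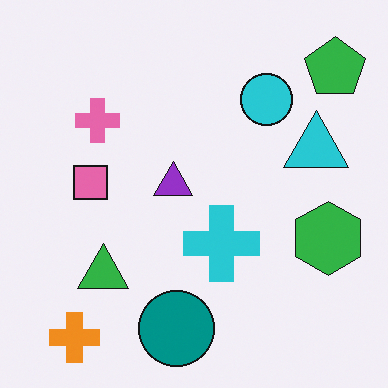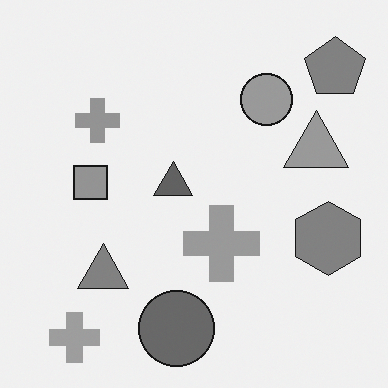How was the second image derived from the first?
The transformation is: converted to grayscale.

All color is removed — every shape is now a shade of grey.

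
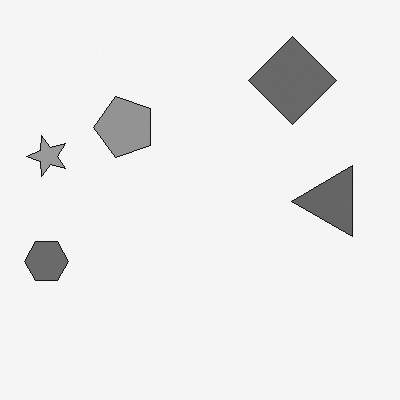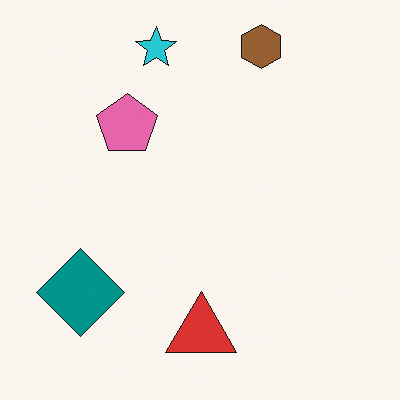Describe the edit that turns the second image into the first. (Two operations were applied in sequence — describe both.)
The image was converted to grayscale, then transposed (reflected across the top-left ↔ bottom-right diagonal).

All color is removed — every shape is now a shade of grey. Shapes have swapped their row and column positions — what was in the top-right is now in the bottom-left — a diagonal reflection.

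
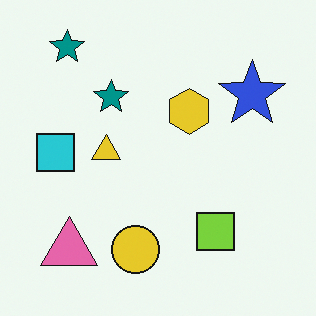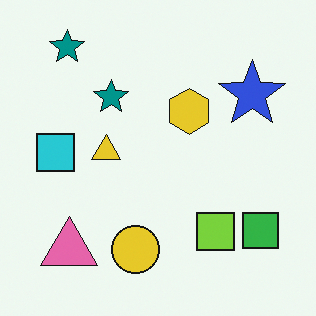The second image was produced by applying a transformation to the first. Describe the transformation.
The image was overlaid with an additional green square.

A green square appears in the second image that is absent from the first.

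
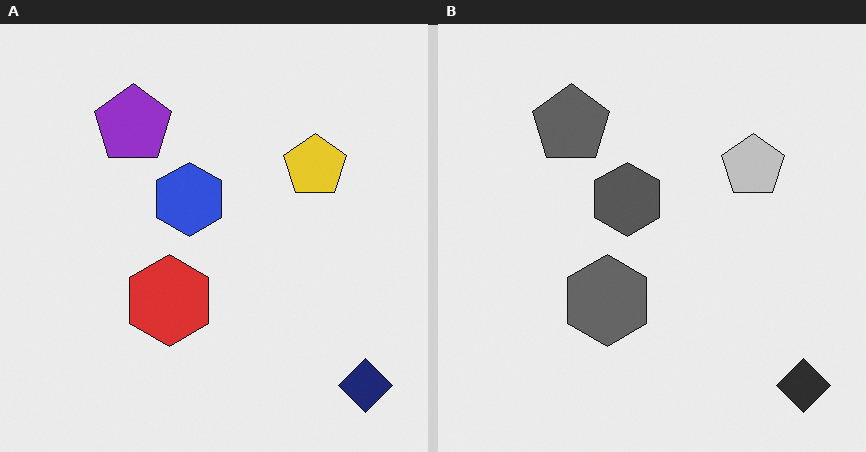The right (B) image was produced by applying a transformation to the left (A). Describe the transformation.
This is the original image converted to grayscale.

All color is removed — every shape is now a shade of grey.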